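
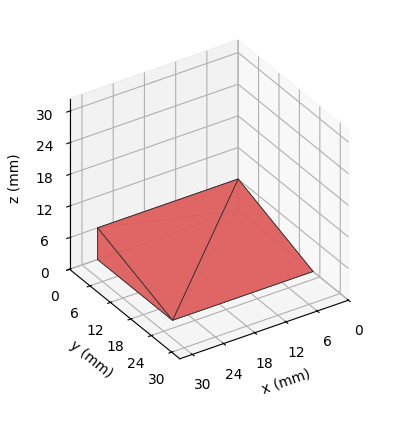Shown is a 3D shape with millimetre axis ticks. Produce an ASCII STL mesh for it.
Reading the render: the shape is a wedge (ramp): 27 × 22 mm base, rising to 6 mm along the y=0 edge and sloping linearly to z=0 at y=22 (dimensions read to the nearest mm from the axis ticks). For the STL, each face is triangulated and given an outward normal.

solid part
  facet normal 0.0000 0.0000 -1.0000
    outer loop
      vertex 27.000 22.000 0.000
      vertex 27.000 0.000 0.000
      vertex 0.000 0.000 0.000
    endloop
  endfacet
  facet normal 0.0000 0.0000 -1.0000
    outer loop
      vertex 0.000 22.000 0.000
      vertex 27.000 22.000 0.000
      vertex 0.000 0.000 0.000
    endloop
  endfacet
  facet normal 0.0000 -1.0000 0.0000
    outer loop
      vertex 0.000 0.000 0.000
      vertex 27.000 0.000 0.000
      vertex 27.000 0.000 6.000
    endloop
  endfacet
  facet normal 0.0000 -1.0000 0.0000
    outer loop
      vertex 0.000 0.000 0.000
      vertex 27.000 0.000 6.000
      vertex 0.000 0.000 6.000
    endloop
  endfacet
  facet normal 0.0000 0.2631 0.9648
    outer loop
      vertex 0.000 0.000 6.000
      vertex 27.000 0.000 6.000
      vertex 27.000 22.000 0.000
    endloop
  endfacet
  facet normal 0.0000 0.2631 0.9648
    outer loop
      vertex 0.000 0.000 6.000
      vertex 27.000 22.000 0.000
      vertex 0.000 22.000 0.000
    endloop
  endfacet
  facet normal -1.0000 0.0000 0.0000
    outer loop
      vertex 0.000 0.000 6.000
      vertex 0.000 22.000 0.000
      vertex 0.000 0.000 0.000
    endloop
  endfacet
  facet normal 1.0000 0.0000 0.0000
    outer loop
      vertex 27.000 0.000 0.000
      vertex 27.000 22.000 0.000
      vertex 27.000 0.000 6.000
    endloop
  endfacet
endsolid part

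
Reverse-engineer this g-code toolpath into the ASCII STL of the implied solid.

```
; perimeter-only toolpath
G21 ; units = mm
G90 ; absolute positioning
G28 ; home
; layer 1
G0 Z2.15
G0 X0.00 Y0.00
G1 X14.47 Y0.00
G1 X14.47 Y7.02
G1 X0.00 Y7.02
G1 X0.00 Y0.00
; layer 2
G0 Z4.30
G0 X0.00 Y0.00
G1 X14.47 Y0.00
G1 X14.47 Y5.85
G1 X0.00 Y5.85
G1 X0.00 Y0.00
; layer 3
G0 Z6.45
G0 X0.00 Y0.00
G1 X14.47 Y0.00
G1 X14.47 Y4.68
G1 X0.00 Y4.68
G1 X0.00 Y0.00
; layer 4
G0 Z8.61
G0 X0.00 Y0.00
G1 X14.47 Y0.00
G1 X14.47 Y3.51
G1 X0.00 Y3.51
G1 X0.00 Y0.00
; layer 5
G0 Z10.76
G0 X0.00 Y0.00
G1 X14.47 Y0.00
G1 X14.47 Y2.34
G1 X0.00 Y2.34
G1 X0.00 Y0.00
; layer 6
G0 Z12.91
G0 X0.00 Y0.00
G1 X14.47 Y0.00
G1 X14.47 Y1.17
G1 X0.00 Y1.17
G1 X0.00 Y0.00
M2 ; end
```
solid part
  facet normal 0.0000 0.0000 -1.0000
    outer loop
      vertex 14.47 8.19 0.00
      vertex 14.47 0.00 0.00
      vertex 0.00 0.00 0.00
    endloop
  endfacet
  facet normal 0.0000 0.0000 -1.0000
    outer loop
      vertex 0.00 8.19 0.00
      vertex 14.47 8.19 0.00
      vertex 0.00 0.00 0.00
    endloop
  endfacet
  facet normal 0.0000 -1.0000 0.0000
    outer loop
      vertex 0.00 0.00 0.00
      vertex 14.47 0.00 0.00
      vertex 14.47 0.00 15.06
    endloop
  endfacet
  facet normal 0.0000 -1.0000 0.0000
    outer loop
      vertex 0.00 0.00 0.00
      vertex 14.47 0.00 15.06
      vertex 0.00 0.00 15.06
    endloop
  endfacet
  facet normal 0.0000 0.8785 0.4777
    outer loop
      vertex 0.00 0.00 15.06
      vertex 14.47 0.00 15.06
      vertex 14.47 8.19 0.00
    endloop
  endfacet
  facet normal 0.0000 0.8785 0.4777
    outer loop
      vertex 0.00 0.00 15.06
      vertex 14.47 8.19 0.00
      vertex 0.00 8.19 0.00
    endloop
  endfacet
  facet normal -1.0000 0.0000 0.0000
    outer loop
      vertex 0.00 0.00 15.06
      vertex 0.00 8.19 0.00
      vertex 0.00 0.00 0.00
    endloop
  endfacet
  facet normal 1.0000 0.0000 0.0000
    outer loop
      vertex 14.47 0.00 0.00
      vertex 14.47 8.19 0.00
      vertex 14.47 0.00 15.06
    endloop
  endfacet
endsolid part

The G0 Z moves step by Δz≈2.15 mm. The G1 loops shrink linearly with z, so the solid tapers from its base footprint up to z≈15.1. Closing with a flat bottom cap and the tapered top and triangulating gives 8 facets — a wedge (ramp): 14.5 × 8.19 mm base, rising to 15.1 mm along the y=0 edge and sloping linearly to z=0 at y=8.19.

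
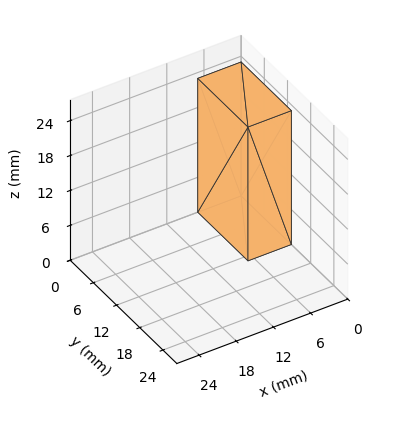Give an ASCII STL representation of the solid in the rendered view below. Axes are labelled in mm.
Reading the render: the shape is a rectangular box, roughly 7 × 13 mm footprint and 23 mm tall (dimensions read to the nearest mm from the axis ticks). For the STL, each face is triangulated and given an outward normal.

solid part
  facet normal 0.0000 0.0000 -1.0000
    outer loop
      vertex 7.0 13.0 0.0
      vertex 7.0 0.0 0.0
      vertex 0.0 0.0 0.0
    endloop
  endfacet
  facet normal 0.0000 0.0000 -1.0000
    outer loop
      vertex 0.0 13.0 0.0
      vertex 7.0 13.0 0.0
      vertex 0.0 0.0 0.0
    endloop
  endfacet
  facet normal 0.0000 0.0000 1.0000
    outer loop
      vertex 0.0 0.0 23.0
      vertex 7.0 0.0 23.0
      vertex 7.0 13.0 23.0
    endloop
  endfacet
  facet normal 0.0000 0.0000 1.0000
    outer loop
      vertex 0.0 0.0 23.0
      vertex 7.0 13.0 23.0
      vertex 0.0 13.0 23.0
    endloop
  endfacet
  facet normal 0.0000 -1.0000 0.0000
    outer loop
      vertex 0.0 0.0 0.0
      vertex 7.0 0.0 0.0
      vertex 7.0 0.0 23.0
    endloop
  endfacet
  facet normal 0.0000 -1.0000 0.0000
    outer loop
      vertex 0.0 0.0 0.0
      vertex 7.0 0.0 23.0
      vertex 0.0 0.0 23.0
    endloop
  endfacet
  facet normal 0.0000 1.0000 0.0000
    outer loop
      vertex 7.0 13.0 23.0
      vertex 7.0 13.0 0.0
      vertex 0.0 13.0 0.0
    endloop
  endfacet
  facet normal 0.0000 1.0000 0.0000
    outer loop
      vertex 0.0 13.0 23.0
      vertex 7.0 13.0 23.0
      vertex 0.0 13.0 0.0
    endloop
  endfacet
  facet normal -1.0000 0.0000 0.0000
    outer loop
      vertex 0.0 13.0 23.0
      vertex 0.0 13.0 0.0
      vertex 0.0 0.0 0.0
    endloop
  endfacet
  facet normal -1.0000 0.0000 0.0000
    outer loop
      vertex 0.0 0.0 23.0
      vertex 0.0 13.0 23.0
      vertex 0.0 0.0 0.0
    endloop
  endfacet
  facet normal 1.0000 0.0000 0.0000
    outer loop
      vertex 7.0 0.0 0.0
      vertex 7.0 13.0 0.0
      vertex 7.0 13.0 23.0
    endloop
  endfacet
  facet normal 1.0000 0.0000 0.0000
    outer loop
      vertex 7.0 0.0 0.0
      vertex 7.0 13.0 23.0
      vertex 7.0 0.0 23.0
    endloop
  endfacet
endsolid part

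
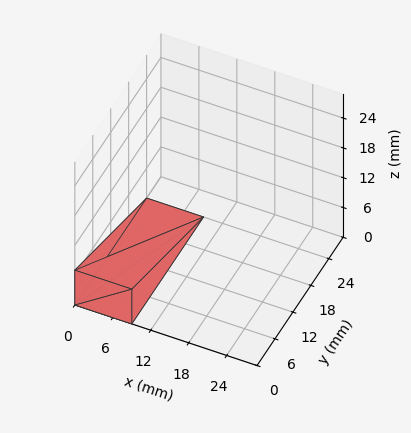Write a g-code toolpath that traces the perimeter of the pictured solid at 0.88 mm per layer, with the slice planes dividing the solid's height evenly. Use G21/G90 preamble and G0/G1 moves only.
Reading the render: the shape is a wedge (ramp): 9 × 24 mm base, rising to 7 mm along the y=0 edge and sloping linearly to z=0 at y=24 (dimensions read to the nearest mm from the axis ticks). For the g-code, the solid's height is divided into equal slices at the stated Δz and each level perimeter traced with G1 moves after a G0 lift.

; perimeter-only toolpath
G21 ; units = mm
G90 ; absolute positioning
G28 ; home
; layer 1
G0 Z0.88
G0 X0.00 Y0.00
G1 X9.00 Y0.00
G1 X9.00 Y21.00
G1 X0.00 Y21.00
G1 X0.00 Y0.00
; layer 2
G0 Z1.75
G0 X0.00 Y0.00
G1 X9.00 Y0.00
G1 X9.00 Y18.00
G1 X0.00 Y18.00
G1 X0.00 Y0.00
; layer 3
G0 Z2.62
G0 X0.00 Y0.00
G1 X9.00 Y0.00
G1 X9.00 Y15.00
G1 X0.00 Y15.00
G1 X0.00 Y0.00
; layer 4
G0 Z3.50
G0 X0.00 Y0.00
G1 X9.00 Y0.00
G1 X9.00 Y12.00
G1 X0.00 Y12.00
G1 X0.00 Y0.00
; layer 5
G0 Z4.38
G0 X0.00 Y0.00
G1 X9.00 Y0.00
G1 X9.00 Y9.00
G1 X0.00 Y9.00
G1 X0.00 Y0.00
; layer 6
G0 Z5.25
G0 X0.00 Y0.00
G1 X9.00 Y0.00
G1 X9.00 Y6.00
G1 X0.00 Y6.00
G1 X0.00 Y0.00
; layer 7
G0 Z6.12
G0 X0.00 Y0.00
G1 X9.00 Y0.00
G1 X9.00 Y3.00
G1 X0.00 Y3.00
G1 X0.00 Y0.00
M2 ; end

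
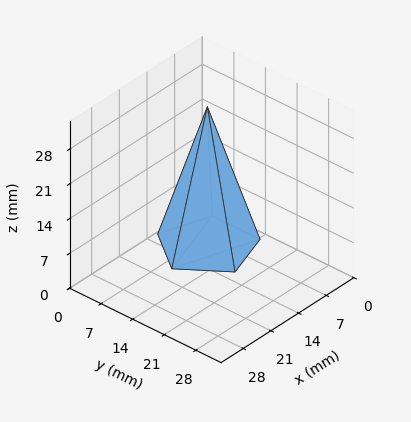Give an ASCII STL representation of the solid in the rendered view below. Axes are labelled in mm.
Reading the render: the shape is a regular 5-sided pyramid, base circumscribed radius ≈ 9 mm, apex at z ≈ 28 mm (dimensions read to the nearest mm from the axis ticks). For the STL, each face is triangulated and given an outward normal.

solid part
  facet normal 0.0000 0.0000 -1.0000
    outer loop
      vertex 1.719 14.290 0.000
      vertex 11.781 17.560 0.000
      vertex 18.000 9.000 0.000
    endloop
  endfacet
  facet normal 0.0000 0.0000 -1.0000
    outer loop
      vertex 1.719 3.710 0.000
      vertex 1.719 14.290 0.000
      vertex 18.000 9.000 0.000
    endloop
  endfacet
  facet normal 0.0000 0.0000 -1.0000
    outer loop
      vertex 11.781 0.440 0.000
      vertex 1.719 3.710 0.000
      vertex 18.000 9.000 0.000
    endloop
  endfacet
  facet normal 0.7830 0.5689 0.2517
    outer loop
      vertex 18.000 9.000 0.000
      vertex 11.781 17.560 0.000
      vertex 9.000 9.000 28.000
    endloop
  endfacet
  facet normal -0.2991 0.9204 0.2517
    outer loop
      vertex 11.781 17.560 0.000
      vertex 1.719 14.290 0.000
      vertex 9.000 9.000 28.000
    endloop
  endfacet
  facet normal -0.9678 0.0000 0.2517
    outer loop
      vertex 1.719 14.290 0.000
      vertex 1.719 3.710 0.000
      vertex 9.000 9.000 28.000
    endloop
  endfacet
  facet normal -0.2991 -0.9204 0.2517
    outer loop
      vertex 1.719 3.710 0.000
      vertex 11.781 0.440 0.000
      vertex 9.000 9.000 28.000
    endloop
  endfacet
  facet normal 0.7830 -0.5689 0.2517
    outer loop
      vertex 11.781 0.440 0.000
      vertex 18.000 9.000 0.000
      vertex 9.000 9.000 28.000
    endloop
  endfacet
endsolid part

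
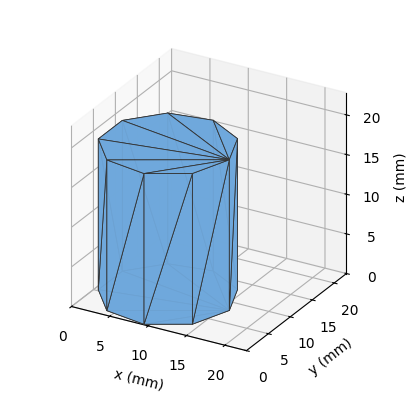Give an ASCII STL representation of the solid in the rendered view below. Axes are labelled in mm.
Reading the render: the shape is a regular 9-sided prism (a cylinder approximated with 9 flat sides), circumscribed radius ≈ 8 mm, height ≈ 19 mm (dimensions read to the nearest mm from the axis ticks). For the STL, each face is triangulated and given an outward normal.

solid part
  facet normal 0.0000 0.0000 -1.0000
    outer loop
      vertex 9.389 15.878 0.000
      vertex 14.128 13.142 0.000
      vertex 16.000 8.000 0.000
    endloop
  endfacet
  facet normal 0.0000 0.0000 -1.0000
    outer loop
      vertex 4.000 14.928 0.000
      vertex 9.389 15.878 0.000
      vertex 16.000 8.000 0.000
    endloop
  endfacet
  facet normal 0.0000 0.0000 -1.0000
    outer loop
      vertex 0.482 10.736 0.000
      vertex 4.000 14.928 0.000
      vertex 16.000 8.000 0.000
    endloop
  endfacet
  facet normal 0.0000 0.0000 -1.0000
    outer loop
      vertex 0.482 5.264 0.000
      vertex 0.482 10.736 0.000
      vertex 16.000 8.000 0.000
    endloop
  endfacet
  facet normal 0.0000 0.0000 -1.0000
    outer loop
      vertex 4.000 1.072 0.000
      vertex 0.482 5.264 0.000
      vertex 16.000 8.000 0.000
    endloop
  endfacet
  facet normal 0.0000 0.0000 -1.0000
    outer loop
      vertex 9.389 0.122 0.000
      vertex 4.000 1.072 0.000
      vertex 16.000 8.000 0.000
    endloop
  endfacet
  facet normal 0.0000 0.0000 -1.0000
    outer loop
      vertex 14.128 2.858 0.000
      vertex 9.389 0.122 0.000
      vertex 16.000 8.000 0.000
    endloop
  endfacet
  facet normal 0.0000 0.0000 1.0000
    outer loop
      vertex 16.000 8.000 19.000
      vertex 14.128 13.142 19.000
      vertex 9.389 15.878 19.000
    endloop
  endfacet
  facet normal 0.0000 0.0000 1.0000
    outer loop
      vertex 16.000 8.000 19.000
      vertex 9.389 15.878 19.000
      vertex 4.000 14.928 19.000
    endloop
  endfacet
  facet normal 0.0000 0.0000 1.0000
    outer loop
      vertex 16.000 8.000 19.000
      vertex 4.000 14.928 19.000
      vertex 0.482 10.736 19.000
    endloop
  endfacet
  facet normal 0.0000 0.0000 1.0000
    outer loop
      vertex 16.000 8.000 19.000
      vertex 0.482 10.736 19.000
      vertex 0.482 5.264 19.000
    endloop
  endfacet
  facet normal 0.0000 0.0000 1.0000
    outer loop
      vertex 16.000 8.000 19.000
      vertex 0.482 5.264 19.000
      vertex 4.000 1.072 19.000
    endloop
  endfacet
  facet normal 0.0000 0.0000 1.0000
    outer loop
      vertex 16.000 8.000 19.000
      vertex 4.000 1.072 19.000
      vertex 9.389 0.122 19.000
    endloop
  endfacet
  facet normal 0.0000 0.0000 1.0000
    outer loop
      vertex 16.000 8.000 19.000
      vertex 9.389 0.122 19.000
      vertex 14.128 2.858 19.000
    endloop
  endfacet
  facet normal 0.9397 0.3421 0.0000
    outer loop
      vertex 16.000 8.000 0.000
      vertex 14.128 13.142 0.000
      vertex 14.128 13.142 19.000
    endloop
  endfacet
  facet normal 0.9397 0.3421 0.0000
    outer loop
      vertex 16.000 8.000 0.000
      vertex 14.128 13.142 19.000
      vertex 16.000 8.000 19.000
    endloop
  endfacet
  facet normal 0.5000 0.8660 0.0000
    outer loop
      vertex 14.128 13.142 0.000
      vertex 9.389 15.878 0.000
      vertex 9.389 15.878 19.000
    endloop
  endfacet
  facet normal 0.5000 0.8660 0.0000
    outer loop
      vertex 14.128 13.142 0.000
      vertex 9.389 15.878 19.000
      vertex 14.128 13.142 19.000
    endloop
  endfacet
  facet normal -0.1736 0.9848 0.0000
    outer loop
      vertex 9.389 15.878 0.000
      vertex 4.000 14.928 0.000
      vertex 4.000 14.928 19.000
    endloop
  endfacet
  facet normal -0.1736 0.9848 0.0000
    outer loop
      vertex 9.389 15.878 0.000
      vertex 4.000 14.928 19.000
      vertex 9.389 15.878 19.000
    endloop
  endfacet
  facet normal -0.7660 0.6428 0.0000
    outer loop
      vertex 4.000 14.928 0.000
      vertex 0.482 10.736 0.000
      vertex 0.482 10.736 19.000
    endloop
  endfacet
  facet normal -0.7660 0.6428 0.0000
    outer loop
      vertex 4.000 14.928 0.000
      vertex 0.482 10.736 19.000
      vertex 4.000 14.928 19.000
    endloop
  endfacet
  facet normal -1.0000 0.0000 0.0000
    outer loop
      vertex 0.482 10.736 0.000
      vertex 0.482 5.264 0.000
      vertex 0.482 5.264 19.000
    endloop
  endfacet
  facet normal -1.0000 0.0000 0.0000
    outer loop
      vertex 0.482 10.736 0.000
      vertex 0.482 5.264 19.000
      vertex 0.482 10.736 19.000
    endloop
  endfacet
  facet normal -0.7660 -0.6428 0.0000
    outer loop
      vertex 0.482 5.264 0.000
      vertex 4.000 1.072 0.000
      vertex 4.000 1.072 19.000
    endloop
  endfacet
  facet normal -0.7660 -0.6428 0.0000
    outer loop
      vertex 0.482 5.264 0.000
      vertex 4.000 1.072 19.000
      vertex 0.482 5.264 19.000
    endloop
  endfacet
  facet normal -0.1736 -0.9848 0.0000
    outer loop
      vertex 4.000 1.072 0.000
      vertex 9.389 0.122 0.000
      vertex 9.389 0.122 19.000
    endloop
  endfacet
  facet normal -0.1736 -0.9848 0.0000
    outer loop
      vertex 4.000 1.072 0.000
      vertex 9.389 0.122 19.000
      vertex 4.000 1.072 19.000
    endloop
  endfacet
  facet normal 0.5000 -0.8660 0.0000
    outer loop
      vertex 9.389 0.122 0.000
      vertex 14.128 2.858 0.000
      vertex 14.128 2.858 19.000
    endloop
  endfacet
  facet normal 0.5000 -0.8660 0.0000
    outer loop
      vertex 9.389 0.122 0.000
      vertex 14.128 2.858 19.000
      vertex 9.389 0.122 19.000
    endloop
  endfacet
  facet normal 0.9397 -0.3421 0.0000
    outer loop
      vertex 14.128 2.858 0.000
      vertex 16.000 8.000 0.000
      vertex 16.000 8.000 19.000
    endloop
  endfacet
  facet normal 0.9397 -0.3421 0.0000
    outer loop
      vertex 14.128 2.858 0.000
      vertex 16.000 8.000 19.000
      vertex 14.128 2.858 19.000
    endloop
  endfacet
endsolid part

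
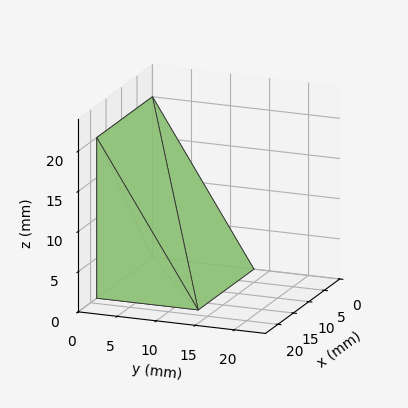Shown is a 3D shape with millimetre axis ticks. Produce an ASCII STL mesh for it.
Reading the render: the shape is a wedge (ramp): 18 × 13 mm base, rising to 20 mm along the y=0 edge and sloping linearly to z=0 at y=13 (dimensions read to the nearest mm from the axis ticks). For the STL, each face is triangulated and given an outward normal.

solid part
  facet normal 0.0000 0.0000 -1.0000
    outer loop
      vertex 18.000 13.000 0.000
      vertex 18.000 0.000 0.000
      vertex 0.000 0.000 0.000
    endloop
  endfacet
  facet normal 0.0000 0.0000 -1.0000
    outer loop
      vertex 0.000 13.000 0.000
      vertex 18.000 13.000 0.000
      vertex 0.000 0.000 0.000
    endloop
  endfacet
  facet normal 0.0000 -1.0000 0.0000
    outer loop
      vertex 0.000 0.000 0.000
      vertex 18.000 0.000 0.000
      vertex 18.000 0.000 20.000
    endloop
  endfacet
  facet normal 0.0000 -1.0000 0.0000
    outer loop
      vertex 0.000 0.000 0.000
      vertex 18.000 0.000 20.000
      vertex 0.000 0.000 20.000
    endloop
  endfacet
  facet normal 0.0000 0.8384 0.5450
    outer loop
      vertex 0.000 0.000 20.000
      vertex 18.000 0.000 20.000
      vertex 18.000 13.000 0.000
    endloop
  endfacet
  facet normal 0.0000 0.8384 0.5450
    outer loop
      vertex 0.000 0.000 20.000
      vertex 18.000 13.000 0.000
      vertex 0.000 13.000 0.000
    endloop
  endfacet
  facet normal -1.0000 0.0000 0.0000
    outer loop
      vertex 0.000 0.000 20.000
      vertex 0.000 13.000 0.000
      vertex 0.000 0.000 0.000
    endloop
  endfacet
  facet normal 1.0000 0.0000 0.0000
    outer loop
      vertex 18.000 0.000 0.000
      vertex 18.000 13.000 0.000
      vertex 18.000 0.000 20.000
    endloop
  endfacet
endsolid part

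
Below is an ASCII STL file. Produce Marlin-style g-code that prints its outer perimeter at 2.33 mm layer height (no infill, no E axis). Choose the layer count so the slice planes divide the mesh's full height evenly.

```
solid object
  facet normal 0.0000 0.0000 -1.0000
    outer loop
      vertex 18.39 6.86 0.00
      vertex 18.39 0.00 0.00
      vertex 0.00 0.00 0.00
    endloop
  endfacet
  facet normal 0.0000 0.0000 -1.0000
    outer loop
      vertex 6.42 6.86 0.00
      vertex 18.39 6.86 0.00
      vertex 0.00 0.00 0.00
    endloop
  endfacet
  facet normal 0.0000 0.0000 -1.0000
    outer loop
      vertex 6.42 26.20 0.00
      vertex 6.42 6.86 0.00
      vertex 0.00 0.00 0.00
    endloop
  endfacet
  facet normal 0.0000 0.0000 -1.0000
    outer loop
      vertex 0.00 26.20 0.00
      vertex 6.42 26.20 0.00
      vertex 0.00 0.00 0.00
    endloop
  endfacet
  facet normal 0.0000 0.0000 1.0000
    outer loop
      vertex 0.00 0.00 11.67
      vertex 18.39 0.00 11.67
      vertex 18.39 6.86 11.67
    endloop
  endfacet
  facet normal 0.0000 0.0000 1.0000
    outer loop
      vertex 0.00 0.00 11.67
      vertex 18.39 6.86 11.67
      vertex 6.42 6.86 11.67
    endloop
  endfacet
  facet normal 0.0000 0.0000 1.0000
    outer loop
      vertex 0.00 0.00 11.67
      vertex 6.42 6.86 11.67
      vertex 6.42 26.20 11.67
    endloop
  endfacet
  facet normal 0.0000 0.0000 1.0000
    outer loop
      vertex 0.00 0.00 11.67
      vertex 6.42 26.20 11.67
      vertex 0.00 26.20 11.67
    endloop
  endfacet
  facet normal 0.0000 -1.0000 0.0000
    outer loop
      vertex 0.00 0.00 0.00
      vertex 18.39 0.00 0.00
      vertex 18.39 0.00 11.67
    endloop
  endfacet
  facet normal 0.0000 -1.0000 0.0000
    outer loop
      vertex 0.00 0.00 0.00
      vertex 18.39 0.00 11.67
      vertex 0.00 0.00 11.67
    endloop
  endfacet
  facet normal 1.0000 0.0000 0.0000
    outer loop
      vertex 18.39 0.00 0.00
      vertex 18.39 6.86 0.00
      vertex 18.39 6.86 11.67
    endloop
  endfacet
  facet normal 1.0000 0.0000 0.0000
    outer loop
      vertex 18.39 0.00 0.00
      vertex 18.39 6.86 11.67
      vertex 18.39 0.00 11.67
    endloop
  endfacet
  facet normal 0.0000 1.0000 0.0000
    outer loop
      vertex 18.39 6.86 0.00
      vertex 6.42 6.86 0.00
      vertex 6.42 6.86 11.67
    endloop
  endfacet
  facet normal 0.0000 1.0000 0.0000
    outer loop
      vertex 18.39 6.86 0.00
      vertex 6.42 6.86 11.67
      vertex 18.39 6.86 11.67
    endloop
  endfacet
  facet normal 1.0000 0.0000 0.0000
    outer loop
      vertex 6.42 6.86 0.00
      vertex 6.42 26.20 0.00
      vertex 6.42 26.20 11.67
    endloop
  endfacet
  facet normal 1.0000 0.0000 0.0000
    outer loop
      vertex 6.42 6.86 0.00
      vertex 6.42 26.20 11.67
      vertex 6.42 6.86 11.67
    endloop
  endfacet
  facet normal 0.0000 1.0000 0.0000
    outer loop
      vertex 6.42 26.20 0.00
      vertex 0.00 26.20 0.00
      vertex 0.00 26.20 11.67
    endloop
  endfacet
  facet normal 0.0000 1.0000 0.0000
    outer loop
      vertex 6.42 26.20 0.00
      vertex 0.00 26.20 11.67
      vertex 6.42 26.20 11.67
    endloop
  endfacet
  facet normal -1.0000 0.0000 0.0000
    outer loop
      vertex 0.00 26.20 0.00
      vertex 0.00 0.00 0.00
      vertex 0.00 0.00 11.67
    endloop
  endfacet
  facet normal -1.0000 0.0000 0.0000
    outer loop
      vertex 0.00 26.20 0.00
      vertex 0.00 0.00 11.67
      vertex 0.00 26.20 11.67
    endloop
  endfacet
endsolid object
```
; perimeter-only toolpath
G21 ; units = mm
G90 ; absolute positioning
G28 ; home
; layer 1
G0 Z2.33
G0 X0.00 Y0.00
G1 X18.39 Y0.00
G1 X18.39 Y6.86
G1 X6.42 Y6.86
G1 X6.42 Y26.20
G1 X0.00 Y26.20
G1 X0.00 Y0.00
; layer 2
G0 Z4.67
G0 X0.00 Y0.00
G1 X18.39 Y0.00
G1 X18.39 Y6.86
G1 X6.42 Y6.86
G1 X6.42 Y26.20
G1 X0.00 Y26.20
G1 X0.00 Y0.00
; layer 3
G0 Z7.00
G0 X0.00 Y0.00
G1 X18.39 Y0.00
G1 X18.39 Y6.86
G1 X6.42 Y6.86
G1 X6.42 Y26.20
G1 X0.00 Y26.20
G1 X0.00 Y0.00
; layer 4
G0 Z9.34
G0 X0.00 Y0.00
G1 X18.39 Y0.00
G1 X18.39 Y6.86
G1 X6.42 Y6.86
G1 X6.42 Y26.20
G1 X0.00 Y26.20
G1 X0.00 Y0.00
; layer 5
G0 Z11.67
G0 X0.00 Y0.00
G1 X18.39 Y0.00
G1 X18.39 Y6.86
G1 X6.42 Y6.86
G1 X6.42 Y26.20
G1 X0.00 Y26.20
G1 X0.00 Y0.00
M2 ; end

The solid is an L-shaped prism: outer 18.4 × 26.2 mm, arm thicknesses ≈ 6.86 mm (horizontal) and 6.42 mm (vertical), extruded 11.7 mm in z. Slicing at Δz = 2.33 mm — 5 equal slices spanning the solid's height, so layer i sits at z = i·h/5 — gives 5 non-empty perimeters. Each is a 6-segment closed polygon; G0 lifts to the layer z and rapids to the start vertex, then G1 traces the edges.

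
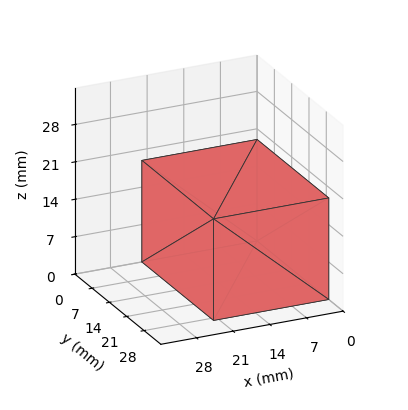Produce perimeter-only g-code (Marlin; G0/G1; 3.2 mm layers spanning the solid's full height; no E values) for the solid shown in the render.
Reading the render: the shape is a rectangular box, roughly 22 × 29 mm footprint and 19 mm tall (dimensions read to the nearest mm from the axis ticks). For the g-code, the solid's height is divided into equal slices at the stated Δz and each level perimeter traced with G1 moves after a G0 lift.

; perimeter-only toolpath
G21 ; units = mm
G90 ; absolute positioning
G28 ; home
; layer 1
G0 Z3.2
G0 X0.0 Y0.0
G1 X22.0 Y0.0
G1 X22.0 Y29.0
G1 X0.0 Y29.0
G1 X0.0 Y0.0
; layer 2
G0 Z6.3
G0 X0.0 Y0.0
G1 X22.0 Y0.0
G1 X22.0 Y29.0
G1 X0.0 Y29.0
G1 X0.0 Y0.0
; layer 3
G0 Z9.5
G0 X0.0 Y0.0
G1 X22.0 Y0.0
G1 X22.0 Y29.0
G1 X0.0 Y29.0
G1 X0.0 Y0.0
; layer 4
G0 Z12.7
G0 X0.0 Y0.0
G1 X22.0 Y0.0
G1 X22.0 Y29.0
G1 X0.0 Y29.0
G1 X0.0 Y0.0
; layer 5
G0 Z15.8
G0 X0.0 Y0.0
G1 X22.0 Y0.0
G1 X22.0 Y29.0
G1 X0.0 Y29.0
G1 X0.0 Y0.0
; layer 6
G0 Z19.0
G0 X0.0 Y0.0
G1 X22.0 Y0.0
G1 X22.0 Y29.0
G1 X0.0 Y29.0
G1 X0.0 Y0.0
M2 ; end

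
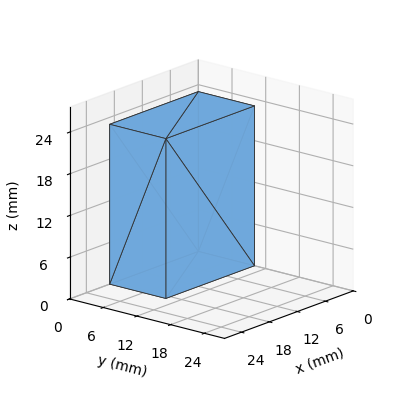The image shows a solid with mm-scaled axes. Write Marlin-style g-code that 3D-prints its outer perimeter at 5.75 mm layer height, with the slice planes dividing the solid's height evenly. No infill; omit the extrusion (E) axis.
Reading the render: the shape is a rectangular box, roughly 19 × 10 mm footprint and 23 mm tall (dimensions read to the nearest mm from the axis ticks). For the g-code, the solid's height is divided into equal slices at the stated Δz and each level perimeter traced with G1 moves after a G0 lift.

; perimeter-only toolpath
G21 ; units = mm
G90 ; absolute positioning
G28 ; home
; layer 1
G0 Z5.75
G0 X0.00 Y0.00
G1 X19.00 Y0.00
G1 X19.00 Y10.00
G1 X0.00 Y10.00
G1 X0.00 Y0.00
; layer 2
G0 Z11.50
G0 X0.00 Y0.00
G1 X19.00 Y0.00
G1 X19.00 Y10.00
G1 X0.00 Y10.00
G1 X0.00 Y0.00
; layer 3
G0 Z17.25
G0 X0.00 Y0.00
G1 X19.00 Y0.00
G1 X19.00 Y10.00
G1 X0.00 Y10.00
G1 X0.00 Y0.00
; layer 4
G0 Z23.00
G0 X0.00 Y0.00
G1 X19.00 Y0.00
G1 X19.00 Y10.00
G1 X0.00 Y10.00
G1 X0.00 Y0.00
M2 ; end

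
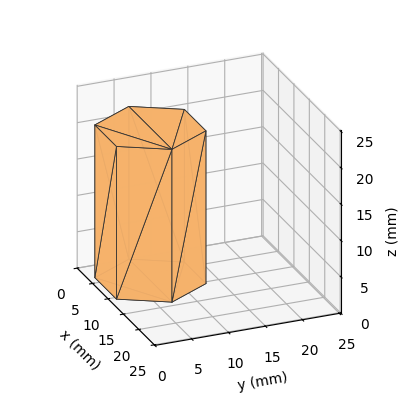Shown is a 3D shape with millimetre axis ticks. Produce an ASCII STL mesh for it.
Reading the render: the shape is a regular 6-sided prism (a cylinder approximated with 6 flat sides), circumscribed radius ≈ 7 mm, height ≈ 21 mm (dimensions read to the nearest mm from the axis ticks). For the STL, each face is triangulated and given an outward normal.

solid part
  facet normal 0.0000 0.0000 -1.0000
    outer loop
      vertex 3.500 13.062 0.000
      vertex 10.500 13.062 0.000
      vertex 14.000 7.000 0.000
    endloop
  endfacet
  facet normal 0.0000 0.0000 -1.0000
    outer loop
      vertex 0.000 7.000 0.000
      vertex 3.500 13.062 0.000
      vertex 14.000 7.000 0.000
    endloop
  endfacet
  facet normal 0.0000 0.0000 -1.0000
    outer loop
      vertex 3.500 0.938 0.000
      vertex 0.000 7.000 0.000
      vertex 14.000 7.000 0.000
    endloop
  endfacet
  facet normal 0.0000 0.0000 -1.0000
    outer loop
      vertex 10.500 0.938 0.000
      vertex 3.500 0.938 0.000
      vertex 14.000 7.000 0.000
    endloop
  endfacet
  facet normal 0.0000 0.0000 1.0000
    outer loop
      vertex 14.000 7.000 21.000
      vertex 10.500 13.062 21.000
      vertex 3.500 13.062 21.000
    endloop
  endfacet
  facet normal 0.0000 0.0000 1.0000
    outer loop
      vertex 14.000 7.000 21.000
      vertex 3.500 13.062 21.000
      vertex 0.000 7.000 21.000
    endloop
  endfacet
  facet normal 0.0000 0.0000 1.0000
    outer loop
      vertex 14.000 7.000 21.000
      vertex 0.000 7.000 21.000
      vertex 3.500 0.938 21.000
    endloop
  endfacet
  facet normal 0.0000 0.0000 1.0000
    outer loop
      vertex 14.000 7.000 21.000
      vertex 3.500 0.938 21.000
      vertex 10.500 0.938 21.000
    endloop
  endfacet
  facet normal 0.8660 0.5000 0.0000
    outer loop
      vertex 14.000 7.000 0.000
      vertex 10.500 13.062 0.000
      vertex 10.500 13.062 21.000
    endloop
  endfacet
  facet normal 0.8660 0.5000 0.0000
    outer loop
      vertex 14.000 7.000 0.000
      vertex 10.500 13.062 21.000
      vertex 14.000 7.000 21.000
    endloop
  endfacet
  facet normal 0.0000 1.0000 0.0000
    outer loop
      vertex 10.500 13.062 0.000
      vertex 3.500 13.062 0.000
      vertex 3.500 13.062 21.000
    endloop
  endfacet
  facet normal 0.0000 1.0000 0.0000
    outer loop
      vertex 10.500 13.062 0.000
      vertex 3.500 13.062 21.000
      vertex 10.500 13.062 21.000
    endloop
  endfacet
  facet normal -0.8660 0.5000 0.0000
    outer loop
      vertex 3.500 13.062 0.000
      vertex 0.000 7.000 0.000
      vertex 0.000 7.000 21.000
    endloop
  endfacet
  facet normal -0.8660 0.5000 0.0000
    outer loop
      vertex 3.500 13.062 0.000
      vertex 0.000 7.000 21.000
      vertex 3.500 13.062 21.000
    endloop
  endfacet
  facet normal -0.8660 -0.5000 0.0000
    outer loop
      vertex 0.000 7.000 0.000
      vertex 3.500 0.938 0.000
      vertex 3.500 0.938 21.000
    endloop
  endfacet
  facet normal -0.8660 -0.5000 0.0000
    outer loop
      vertex 0.000 7.000 0.000
      vertex 3.500 0.938 21.000
      vertex 0.000 7.000 21.000
    endloop
  endfacet
  facet normal 0.0000 -1.0000 0.0000
    outer loop
      vertex 3.500 0.938 0.000
      vertex 10.500 0.938 0.000
      vertex 10.500 0.938 21.000
    endloop
  endfacet
  facet normal 0.0000 -1.0000 0.0000
    outer loop
      vertex 3.500 0.938 0.000
      vertex 10.500 0.938 21.000
      vertex 3.500 0.938 21.000
    endloop
  endfacet
  facet normal 0.8660 -0.5000 0.0000
    outer loop
      vertex 10.500 0.938 0.000
      vertex 14.000 7.000 0.000
      vertex 14.000 7.000 21.000
    endloop
  endfacet
  facet normal 0.8660 -0.5000 0.0000
    outer loop
      vertex 10.500 0.938 0.000
      vertex 14.000 7.000 21.000
      vertex 10.500 0.938 21.000
    endloop
  endfacet
endsolid part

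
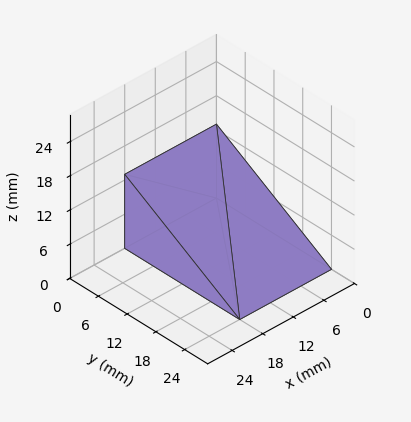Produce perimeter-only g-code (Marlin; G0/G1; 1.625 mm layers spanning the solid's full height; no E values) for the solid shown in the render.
Reading the render: the shape is a wedge (ramp): 18 × 24 mm base, rising to 13 mm along the y=0 edge and sloping linearly to z=0 at y=24 (dimensions read to the nearest mm from the axis ticks). For the g-code, the solid's height is divided into equal slices at the stated Δz and each level perimeter traced with G1 moves after a G0 lift.

; perimeter-only toolpath
G21 ; units = mm
G90 ; absolute positioning
G28 ; home
; layer 1
G0 Z1.625
G0 X0.000 Y0.000
G1 X18.000 Y0.000
G1 X18.000 Y21.000
G1 X0.000 Y21.000
G1 X0.000 Y0.000
; layer 2
G0 Z3.250
G0 X0.000 Y0.000
G1 X18.000 Y0.000
G1 X18.000 Y18.000
G1 X0.000 Y18.000
G1 X0.000 Y0.000
; layer 3
G0 Z4.875
G0 X0.000 Y0.000
G1 X18.000 Y0.000
G1 X18.000 Y15.000
G1 X0.000 Y15.000
G1 X0.000 Y0.000
; layer 4
G0 Z6.500
G0 X0.000 Y0.000
G1 X18.000 Y0.000
G1 X18.000 Y12.000
G1 X0.000 Y12.000
G1 X0.000 Y0.000
; layer 5
G0 Z8.125
G0 X0.000 Y0.000
G1 X18.000 Y0.000
G1 X18.000 Y9.000
G1 X0.000 Y9.000
G1 X0.000 Y0.000
; layer 6
G0 Z9.750
G0 X0.000 Y0.000
G1 X18.000 Y0.000
G1 X18.000 Y6.000
G1 X0.000 Y6.000
G1 X0.000 Y0.000
; layer 7
G0 Z11.375
G0 X0.000 Y0.000
G1 X18.000 Y0.000
G1 X18.000 Y3.000
G1 X0.000 Y3.000
G1 X0.000 Y0.000
M2 ; end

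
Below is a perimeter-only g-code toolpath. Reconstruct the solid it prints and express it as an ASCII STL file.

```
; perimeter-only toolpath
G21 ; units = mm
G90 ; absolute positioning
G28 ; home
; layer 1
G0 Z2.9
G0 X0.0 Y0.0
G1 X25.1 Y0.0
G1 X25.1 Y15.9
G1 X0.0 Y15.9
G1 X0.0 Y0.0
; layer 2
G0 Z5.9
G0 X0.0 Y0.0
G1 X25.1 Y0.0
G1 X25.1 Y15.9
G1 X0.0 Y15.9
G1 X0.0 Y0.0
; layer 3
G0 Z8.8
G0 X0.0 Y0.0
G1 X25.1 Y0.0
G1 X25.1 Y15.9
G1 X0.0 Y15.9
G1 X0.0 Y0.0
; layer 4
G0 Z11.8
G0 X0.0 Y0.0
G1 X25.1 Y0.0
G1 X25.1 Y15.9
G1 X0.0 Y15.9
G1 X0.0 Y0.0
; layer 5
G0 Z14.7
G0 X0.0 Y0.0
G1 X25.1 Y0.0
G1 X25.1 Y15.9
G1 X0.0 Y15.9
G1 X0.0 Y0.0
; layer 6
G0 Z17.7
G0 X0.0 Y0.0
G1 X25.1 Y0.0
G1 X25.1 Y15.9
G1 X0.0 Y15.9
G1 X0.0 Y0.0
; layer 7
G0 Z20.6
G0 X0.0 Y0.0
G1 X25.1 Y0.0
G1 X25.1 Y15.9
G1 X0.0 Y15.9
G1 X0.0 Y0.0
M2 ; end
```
solid part
  facet normal 0.0000 0.0000 -1.0000
    outer loop
      vertex 25.1 15.9 0.0
      vertex 25.1 0.0 0.0
      vertex 0.0 0.0 0.0
    endloop
  endfacet
  facet normal 0.0000 0.0000 -1.0000
    outer loop
      vertex 0.0 15.9 0.0
      vertex 25.1 15.9 0.0
      vertex 0.0 0.0 0.0
    endloop
  endfacet
  facet normal 0.0000 0.0000 1.0000
    outer loop
      vertex 0.0 0.0 20.6
      vertex 25.1 0.0 20.6
      vertex 25.1 15.9 20.6
    endloop
  endfacet
  facet normal 0.0000 0.0000 1.0000
    outer loop
      vertex 0.0 0.0 20.6
      vertex 25.1 15.9 20.6
      vertex 0.0 15.9 20.6
    endloop
  endfacet
  facet normal 0.0000 -1.0000 0.0000
    outer loop
      vertex 0.0 0.0 0.0
      vertex 25.1 0.0 0.0
      vertex 25.1 0.0 20.6
    endloop
  endfacet
  facet normal 0.0000 -1.0000 0.0000
    outer loop
      vertex 0.0 0.0 0.0
      vertex 25.1 0.0 20.6
      vertex 0.0 0.0 20.6
    endloop
  endfacet
  facet normal 0.0000 1.0000 0.0000
    outer loop
      vertex 25.1 15.9 20.6
      vertex 25.1 15.9 0.0
      vertex 0.0 15.9 0.0
    endloop
  endfacet
  facet normal 0.0000 1.0000 0.0000
    outer loop
      vertex 0.0 15.9 20.6
      vertex 25.1 15.9 20.6
      vertex 0.0 15.9 0.0
    endloop
  endfacet
  facet normal -1.0000 0.0000 0.0000
    outer loop
      vertex 0.0 15.9 20.6
      vertex 0.0 15.9 0.0
      vertex 0.0 0.0 0.0
    endloop
  endfacet
  facet normal -1.0000 0.0000 0.0000
    outer loop
      vertex 0.0 0.0 20.6
      vertex 0.0 15.9 20.6
      vertex 0.0 0.0 0.0
    endloop
  endfacet
  facet normal 1.0000 0.0000 0.0000
    outer loop
      vertex 25.1 0.0 0.0
      vertex 25.1 15.9 0.0
      vertex 25.1 15.9 20.6
    endloop
  endfacet
  facet normal 1.0000 0.0000 0.0000
    outer loop
      vertex 25.1 0.0 0.0
      vertex 25.1 15.9 20.6
      vertex 25.1 0.0 20.6
    endloop
  endfacet
endsolid part

The G0 Z moves step by Δz≈2.9 mm. Every layer's G1 loop is the same polygon, so the solid is a straight extrusion of it from z=0 to z≈20.6. Closing with flat bottom and top caps and triangulating gives 12 facets — a rectangular box, roughly 25.1 × 15.9 mm footprint and 20.6 mm tall.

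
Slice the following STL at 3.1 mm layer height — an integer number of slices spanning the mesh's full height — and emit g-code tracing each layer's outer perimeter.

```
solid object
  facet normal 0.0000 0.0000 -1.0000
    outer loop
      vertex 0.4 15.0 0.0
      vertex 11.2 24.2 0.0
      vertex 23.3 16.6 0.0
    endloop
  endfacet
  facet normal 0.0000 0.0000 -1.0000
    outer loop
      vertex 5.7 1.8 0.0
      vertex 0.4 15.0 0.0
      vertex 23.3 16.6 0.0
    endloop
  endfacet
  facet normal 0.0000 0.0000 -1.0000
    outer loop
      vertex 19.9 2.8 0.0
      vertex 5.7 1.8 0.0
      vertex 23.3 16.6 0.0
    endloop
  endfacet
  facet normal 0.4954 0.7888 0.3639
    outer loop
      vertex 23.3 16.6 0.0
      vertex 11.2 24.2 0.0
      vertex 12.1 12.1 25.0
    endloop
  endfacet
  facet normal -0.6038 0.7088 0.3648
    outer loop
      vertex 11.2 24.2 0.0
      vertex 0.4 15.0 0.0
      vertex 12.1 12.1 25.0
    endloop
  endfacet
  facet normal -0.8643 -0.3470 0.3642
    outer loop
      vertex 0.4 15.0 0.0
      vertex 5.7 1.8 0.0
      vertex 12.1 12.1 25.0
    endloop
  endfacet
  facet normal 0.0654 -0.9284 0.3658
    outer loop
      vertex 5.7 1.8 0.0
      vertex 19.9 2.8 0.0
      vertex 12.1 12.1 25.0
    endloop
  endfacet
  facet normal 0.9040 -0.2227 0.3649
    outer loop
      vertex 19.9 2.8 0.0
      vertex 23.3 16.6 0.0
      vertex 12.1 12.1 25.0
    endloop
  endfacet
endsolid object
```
; perimeter-only toolpath
G21 ; units = mm
G90 ; absolute positioning
G28 ; home
; layer 1
G0 Z3.1
G0 X21.9 Y16.0
G1 X11.3 Y22.7
G1 X1.9 Y14.6
G1 X6.5 Y3.1
G1 X18.9 Y4.0
G1 X21.9 Y16.0
; layer 2
G0 Z6.2
G0 X20.5 Y15.5
G1 X11.4 Y21.2
G1 X3.3 Y14.3
G1 X7.3 Y4.4
G1 X17.9 Y5.1
G1 X20.5 Y15.5
; layer 3
G0 Z9.4
G0 X19.1 Y14.9
G1 X11.5 Y19.7
G1 X4.8 Y13.9
G1 X8.1 Y5.7
G1 X17.0 Y6.3
G1 X19.1 Y14.9
; layer 4
G0 Z12.5
G0 X17.7 Y14.4
G1 X11.6 Y18.1
G1 X6.2 Y13.6
G1 X8.9 Y7.0
G1 X16.0 Y7.4
G1 X17.7 Y14.4
; layer 5
G0 Z15.6
G0 X16.3 Y13.8
G1 X11.8 Y16.6
G1 X7.7 Y13.2
G1 X9.7 Y8.2
G1 X15.0 Y8.6
G1 X16.3 Y13.8
; layer 6
G0 Z18.8
G0 X14.9 Y13.2
G1 X11.9 Y15.1
G1 X9.2 Y12.8
G1 X10.5 Y9.5
G1 X14.0 Y9.8
G1 X14.9 Y13.2
; layer 7
G0 Z21.9
G0 X13.5 Y12.7
G1 X12.0 Y13.6
G1 X10.6 Y12.5
G1 X11.3 Y10.8
G1 X13.1 Y10.9
G1 X13.5 Y12.7
M2 ; end

The solid is a regular 5-sided pyramid, base circumscribed radius ≈ 12.1 mm, apex at z ≈ 25 mm. Slicing at Δz = 3.1 mm — 8 equal slices spanning the solid's height, so layer i sits at z = i·h/8 — gives 7 non-empty perimeters. Each is a 5-segment closed polygon; G0 lifts to the layer z and rapids to the start vertex, then G1 traces the edges. The cross-section shrinks linearly with z (the slice at the apex is degenerate and omitted).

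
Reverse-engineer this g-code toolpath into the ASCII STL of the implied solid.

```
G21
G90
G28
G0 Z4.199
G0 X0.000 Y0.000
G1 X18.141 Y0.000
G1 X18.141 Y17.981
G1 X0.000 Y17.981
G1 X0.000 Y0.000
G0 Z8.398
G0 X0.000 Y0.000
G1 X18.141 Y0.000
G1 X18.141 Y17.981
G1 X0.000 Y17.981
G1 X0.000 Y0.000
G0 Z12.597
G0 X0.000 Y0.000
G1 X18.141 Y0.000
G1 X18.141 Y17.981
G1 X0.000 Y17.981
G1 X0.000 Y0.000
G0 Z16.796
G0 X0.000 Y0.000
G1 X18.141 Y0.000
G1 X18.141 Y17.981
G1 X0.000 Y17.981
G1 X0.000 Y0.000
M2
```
solid part
  facet normal 0.0000 0.0000 -1.0000
    outer loop
      vertex 18.141 17.981 0.000
      vertex 18.141 0.000 0.000
      vertex 0.000 0.000 0.000
    endloop
  endfacet
  facet normal 0.0000 0.0000 -1.0000
    outer loop
      vertex 0.000 17.981 0.000
      vertex 18.141 17.981 0.000
      vertex 0.000 0.000 0.000
    endloop
  endfacet
  facet normal 0.0000 0.0000 1.0000
    outer loop
      vertex 0.000 0.000 16.796
      vertex 18.141 0.000 16.796
      vertex 18.141 17.981 16.796
    endloop
  endfacet
  facet normal 0.0000 0.0000 1.0000
    outer loop
      vertex 0.000 0.000 16.796
      vertex 18.141 17.981 16.796
      vertex 0.000 17.981 16.796
    endloop
  endfacet
  facet normal 0.0000 -1.0000 0.0000
    outer loop
      vertex 0.000 0.000 0.000
      vertex 18.141 0.000 0.000
      vertex 18.141 0.000 16.796
    endloop
  endfacet
  facet normal 0.0000 -1.0000 0.0000
    outer loop
      vertex 0.000 0.000 0.000
      vertex 18.141 0.000 16.796
      vertex 0.000 0.000 16.796
    endloop
  endfacet
  facet normal 0.0000 1.0000 0.0000
    outer loop
      vertex 18.141 17.981 16.796
      vertex 18.141 17.981 0.000
      vertex 0.000 17.981 0.000
    endloop
  endfacet
  facet normal 0.0000 1.0000 0.0000
    outer loop
      vertex 0.000 17.981 16.796
      vertex 18.141 17.981 16.796
      vertex 0.000 17.981 0.000
    endloop
  endfacet
  facet normal -1.0000 0.0000 0.0000
    outer loop
      vertex 0.000 17.981 16.796
      vertex 0.000 17.981 0.000
      vertex 0.000 0.000 0.000
    endloop
  endfacet
  facet normal -1.0000 0.0000 0.0000
    outer loop
      vertex 0.000 0.000 16.796
      vertex 0.000 17.981 16.796
      vertex 0.000 0.000 0.000
    endloop
  endfacet
  facet normal 1.0000 0.0000 0.0000
    outer loop
      vertex 18.141 0.000 0.000
      vertex 18.141 17.981 0.000
      vertex 18.141 17.981 16.796
    endloop
  endfacet
  facet normal 1.0000 0.0000 0.0000
    outer loop
      vertex 18.141 0.000 0.000
      vertex 18.141 17.981 16.796
      vertex 18.141 0.000 16.796
    endloop
  endfacet
endsolid part

The G0 Z moves step by Δz≈4.199 mm. Every layer's G1 loop is the same polygon, so the solid is a straight extrusion of it from z=0 to z≈16.8. Closing with flat bottom and top caps and triangulating gives 12 facets — a rectangular box, roughly 18.1 × 18 mm footprint and 16.8 mm tall.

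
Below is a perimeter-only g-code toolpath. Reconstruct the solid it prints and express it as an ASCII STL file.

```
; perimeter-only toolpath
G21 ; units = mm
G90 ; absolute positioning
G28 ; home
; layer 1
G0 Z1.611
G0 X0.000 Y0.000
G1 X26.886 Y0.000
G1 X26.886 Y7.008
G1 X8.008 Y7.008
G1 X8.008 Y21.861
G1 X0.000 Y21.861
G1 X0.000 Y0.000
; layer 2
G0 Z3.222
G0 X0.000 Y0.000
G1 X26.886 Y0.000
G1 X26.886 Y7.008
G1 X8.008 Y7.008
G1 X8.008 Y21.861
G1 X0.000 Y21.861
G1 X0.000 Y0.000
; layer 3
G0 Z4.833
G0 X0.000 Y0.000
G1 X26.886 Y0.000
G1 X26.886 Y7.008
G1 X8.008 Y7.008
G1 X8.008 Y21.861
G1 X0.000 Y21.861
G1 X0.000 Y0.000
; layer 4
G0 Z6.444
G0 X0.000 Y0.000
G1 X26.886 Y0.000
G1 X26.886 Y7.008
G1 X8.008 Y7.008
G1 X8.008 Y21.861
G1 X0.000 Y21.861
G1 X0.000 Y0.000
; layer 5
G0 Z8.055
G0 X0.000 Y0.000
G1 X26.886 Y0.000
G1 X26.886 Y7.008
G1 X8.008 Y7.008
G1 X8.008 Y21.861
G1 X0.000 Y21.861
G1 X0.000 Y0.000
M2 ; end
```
solid part
  facet normal 0.0000 0.0000 -1.0000
    outer loop
      vertex 26.886 7.008 0.000
      vertex 26.886 0.000 0.000
      vertex 0.000 0.000 0.000
    endloop
  endfacet
  facet normal 0.0000 0.0000 -1.0000
    outer loop
      vertex 8.008 7.008 0.000
      vertex 26.886 7.008 0.000
      vertex 0.000 0.000 0.000
    endloop
  endfacet
  facet normal 0.0000 0.0000 -1.0000
    outer loop
      vertex 8.008 21.861 0.000
      vertex 8.008 7.008 0.000
      vertex 0.000 0.000 0.000
    endloop
  endfacet
  facet normal 0.0000 0.0000 -1.0000
    outer loop
      vertex 0.000 21.861 0.000
      vertex 8.008 21.861 0.000
      vertex 0.000 0.000 0.000
    endloop
  endfacet
  facet normal 0.0000 0.0000 1.0000
    outer loop
      vertex 0.000 0.000 8.055
      vertex 26.886 0.000 8.055
      vertex 26.886 7.008 8.055
    endloop
  endfacet
  facet normal 0.0000 0.0000 1.0000
    outer loop
      vertex 0.000 0.000 8.055
      vertex 26.886 7.008 8.055
      vertex 8.008 7.008 8.055
    endloop
  endfacet
  facet normal 0.0000 0.0000 1.0000
    outer loop
      vertex 0.000 0.000 8.055
      vertex 8.008 7.008 8.055
      vertex 8.008 21.861 8.055
    endloop
  endfacet
  facet normal 0.0000 0.0000 1.0000
    outer loop
      vertex 0.000 0.000 8.055
      vertex 8.008 21.861 8.055
      vertex 0.000 21.861 8.055
    endloop
  endfacet
  facet normal 0.0000 -1.0000 0.0000
    outer loop
      vertex 0.000 0.000 0.000
      vertex 26.886 0.000 0.000
      vertex 26.886 0.000 8.055
    endloop
  endfacet
  facet normal 0.0000 -1.0000 0.0000
    outer loop
      vertex 0.000 0.000 0.000
      vertex 26.886 0.000 8.055
      vertex 0.000 0.000 8.055
    endloop
  endfacet
  facet normal 1.0000 0.0000 0.0000
    outer loop
      vertex 26.886 0.000 0.000
      vertex 26.886 7.008 0.000
      vertex 26.886 7.008 8.055
    endloop
  endfacet
  facet normal 1.0000 0.0000 0.0000
    outer loop
      vertex 26.886 0.000 0.000
      vertex 26.886 7.008 8.055
      vertex 26.886 0.000 8.055
    endloop
  endfacet
  facet normal 0.0000 1.0000 0.0000
    outer loop
      vertex 26.886 7.008 0.000
      vertex 8.008 7.008 0.000
      vertex 8.008 7.008 8.055
    endloop
  endfacet
  facet normal 0.0000 1.0000 0.0000
    outer loop
      vertex 26.886 7.008 0.000
      vertex 8.008 7.008 8.055
      vertex 26.886 7.008 8.055
    endloop
  endfacet
  facet normal 1.0000 0.0000 0.0000
    outer loop
      vertex 8.008 7.008 0.000
      vertex 8.008 21.861 0.000
      vertex 8.008 21.861 8.055
    endloop
  endfacet
  facet normal 1.0000 0.0000 0.0000
    outer loop
      vertex 8.008 7.008 0.000
      vertex 8.008 21.861 8.055
      vertex 8.008 7.008 8.055
    endloop
  endfacet
  facet normal 0.0000 1.0000 0.0000
    outer loop
      vertex 8.008 21.861 0.000
      vertex 0.000 21.861 0.000
      vertex 0.000 21.861 8.055
    endloop
  endfacet
  facet normal 0.0000 1.0000 0.0000
    outer loop
      vertex 8.008 21.861 0.000
      vertex 0.000 21.861 8.055
      vertex 8.008 21.861 8.055
    endloop
  endfacet
  facet normal -1.0000 0.0000 0.0000
    outer loop
      vertex 0.000 21.861 0.000
      vertex 0.000 0.000 0.000
      vertex 0.000 0.000 8.055
    endloop
  endfacet
  facet normal -1.0000 0.0000 0.0000
    outer loop
      vertex 0.000 21.861 0.000
      vertex 0.000 0.000 8.055
      vertex 0.000 21.861 8.055
    endloop
  endfacet
endsolid part

The G0 Z moves step by Δz≈1.611 mm. Every layer's G1 loop is the same polygon, so the solid is a straight extrusion of it from z=0 to z≈8.05. Closing with flat bottom and top caps and triangulating gives 20 facets — an L-shaped prism: outer 26.9 × 21.9 mm, arm thicknesses ≈ 7.01 mm (horizontal) and 8.01 mm (vertical), extruded 8.05 mm in z.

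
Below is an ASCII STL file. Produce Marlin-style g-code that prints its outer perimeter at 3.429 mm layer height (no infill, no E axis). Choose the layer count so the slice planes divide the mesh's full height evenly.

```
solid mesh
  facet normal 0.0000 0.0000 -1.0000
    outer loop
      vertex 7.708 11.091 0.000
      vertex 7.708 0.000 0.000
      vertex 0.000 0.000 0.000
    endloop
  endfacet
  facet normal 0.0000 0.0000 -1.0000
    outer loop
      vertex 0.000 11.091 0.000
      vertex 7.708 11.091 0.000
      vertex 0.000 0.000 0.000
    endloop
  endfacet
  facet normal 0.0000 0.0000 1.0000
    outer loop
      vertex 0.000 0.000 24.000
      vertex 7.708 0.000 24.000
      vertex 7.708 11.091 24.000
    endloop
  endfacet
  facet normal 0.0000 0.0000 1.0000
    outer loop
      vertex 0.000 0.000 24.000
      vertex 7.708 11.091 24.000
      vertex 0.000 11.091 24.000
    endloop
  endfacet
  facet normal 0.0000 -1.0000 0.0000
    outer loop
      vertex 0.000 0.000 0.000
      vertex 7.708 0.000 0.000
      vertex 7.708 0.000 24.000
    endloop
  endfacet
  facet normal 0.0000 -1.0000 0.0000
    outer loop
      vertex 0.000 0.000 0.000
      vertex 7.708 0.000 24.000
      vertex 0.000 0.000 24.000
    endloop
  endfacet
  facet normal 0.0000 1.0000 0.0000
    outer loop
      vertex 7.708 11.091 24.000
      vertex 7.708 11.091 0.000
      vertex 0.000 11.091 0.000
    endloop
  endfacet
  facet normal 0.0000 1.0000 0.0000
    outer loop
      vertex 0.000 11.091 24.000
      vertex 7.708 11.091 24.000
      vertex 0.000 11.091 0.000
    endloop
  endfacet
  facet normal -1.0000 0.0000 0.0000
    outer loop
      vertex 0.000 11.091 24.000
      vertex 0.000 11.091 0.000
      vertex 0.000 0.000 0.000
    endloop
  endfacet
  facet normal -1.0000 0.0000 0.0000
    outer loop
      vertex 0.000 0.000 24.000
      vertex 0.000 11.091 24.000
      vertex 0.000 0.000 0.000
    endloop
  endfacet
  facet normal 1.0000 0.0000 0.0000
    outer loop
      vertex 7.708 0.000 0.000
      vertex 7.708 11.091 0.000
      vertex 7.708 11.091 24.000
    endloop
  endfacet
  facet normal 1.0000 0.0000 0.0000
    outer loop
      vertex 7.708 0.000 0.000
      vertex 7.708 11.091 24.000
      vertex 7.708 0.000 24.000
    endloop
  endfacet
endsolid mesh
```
; perimeter-only toolpath
G21 ; units = mm
G90 ; absolute positioning
G28 ; home
; layer 1
G0 Z3.429
G0 X0.000 Y0.000
G1 X7.708 Y0.000
G1 X7.708 Y11.091
G1 X0.000 Y11.091
G1 X0.000 Y0.000
; layer 2
G0 Z6.857
G0 X0.000 Y0.000
G1 X7.708 Y0.000
G1 X7.708 Y11.091
G1 X0.000 Y11.091
G1 X0.000 Y0.000
; layer 3
G0 Z10.286
G0 X0.000 Y0.000
G1 X7.708 Y0.000
G1 X7.708 Y11.091
G1 X0.000 Y11.091
G1 X0.000 Y0.000
; layer 4
G0 Z13.714
G0 X0.000 Y0.000
G1 X7.708 Y0.000
G1 X7.708 Y11.091
G1 X0.000 Y11.091
G1 X0.000 Y0.000
; layer 5
G0 Z17.143
G0 X0.000 Y0.000
G1 X7.708 Y0.000
G1 X7.708 Y11.091
G1 X0.000 Y11.091
G1 X0.000 Y0.000
; layer 6
G0 Z20.571
G0 X0.000 Y0.000
G1 X7.708 Y0.000
G1 X7.708 Y11.091
G1 X0.000 Y11.091
G1 X0.000 Y0.000
; layer 7
G0 Z24.000
G0 X0.000 Y0.000
G1 X7.708 Y0.000
G1 X7.708 Y11.091
G1 X0.000 Y11.091
G1 X0.000 Y0.000
M2 ; end

The solid is a rectangular box, roughly 7.71 × 11.1 mm footprint and 24 mm tall. Slicing at Δz = 3.429 mm — 7 equal slices spanning the solid's height, so layer i sits at z = i·h/7 — gives 7 non-empty perimeters. Each is a 4-segment closed polygon; G0 lifts to the layer z and rapids to the start vertex, then G1 traces the edges.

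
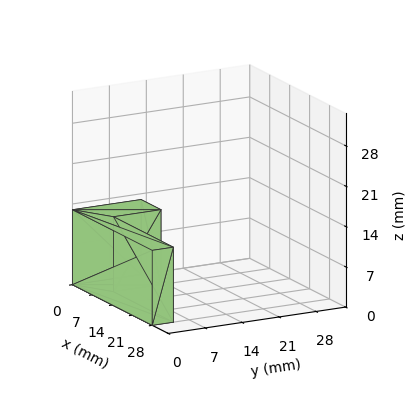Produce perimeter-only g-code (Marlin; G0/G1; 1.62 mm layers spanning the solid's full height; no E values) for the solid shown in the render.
Reading the render: the shape is an L-shaped prism: outer 28 × 13 mm, arm thicknesses ≈ 4 mm (horizontal) and 7 mm (vertical), extruded 13 mm in z (dimensions read to the nearest mm from the axis ticks). For the g-code, the solid's height is divided into equal slices at the stated Δz and each level perimeter traced with G1 moves after a G0 lift.

; perimeter-only toolpath
G21 ; units = mm
G90 ; absolute positioning
G28 ; home
; layer 1
G0 Z1.62
G0 X0.00 Y0.00
G1 X28.00 Y0.00
G1 X28.00 Y4.00
G1 X7.00 Y4.00
G1 X7.00 Y13.00
G1 X0.00 Y13.00
G1 X0.00 Y0.00
; layer 2
G0 Z3.25
G0 X0.00 Y0.00
G1 X28.00 Y0.00
G1 X28.00 Y4.00
G1 X7.00 Y4.00
G1 X7.00 Y13.00
G1 X0.00 Y13.00
G1 X0.00 Y0.00
; layer 3
G0 Z4.88
G0 X0.00 Y0.00
G1 X28.00 Y0.00
G1 X28.00 Y4.00
G1 X7.00 Y4.00
G1 X7.00 Y13.00
G1 X0.00 Y13.00
G1 X0.00 Y0.00
; layer 4
G0 Z6.50
G0 X0.00 Y0.00
G1 X28.00 Y0.00
G1 X28.00 Y4.00
G1 X7.00 Y4.00
G1 X7.00 Y13.00
G1 X0.00 Y13.00
G1 X0.00 Y0.00
; layer 5
G0 Z8.12
G0 X0.00 Y0.00
G1 X28.00 Y0.00
G1 X28.00 Y4.00
G1 X7.00 Y4.00
G1 X7.00 Y13.00
G1 X0.00 Y13.00
G1 X0.00 Y0.00
; layer 6
G0 Z9.75
G0 X0.00 Y0.00
G1 X28.00 Y0.00
G1 X28.00 Y4.00
G1 X7.00 Y4.00
G1 X7.00 Y13.00
G1 X0.00 Y13.00
G1 X0.00 Y0.00
; layer 7
G0 Z11.38
G0 X0.00 Y0.00
G1 X28.00 Y0.00
G1 X28.00 Y4.00
G1 X7.00 Y4.00
G1 X7.00 Y13.00
G1 X0.00 Y13.00
G1 X0.00 Y0.00
; layer 8
G0 Z13.00
G0 X0.00 Y0.00
G1 X28.00 Y0.00
G1 X28.00 Y4.00
G1 X7.00 Y4.00
G1 X7.00 Y13.00
G1 X0.00 Y13.00
G1 X0.00 Y0.00
M2 ; end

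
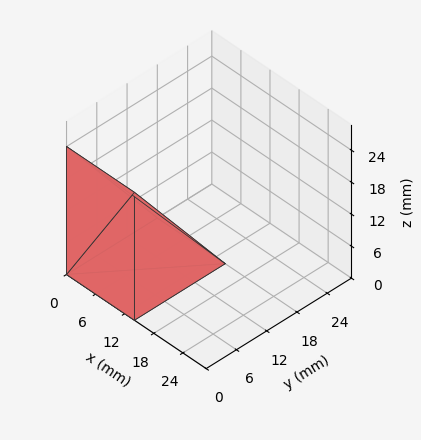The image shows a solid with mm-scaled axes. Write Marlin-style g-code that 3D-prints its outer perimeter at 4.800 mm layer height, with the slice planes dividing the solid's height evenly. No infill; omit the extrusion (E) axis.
Reading the render: the shape is a wedge (ramp): 14 × 18 mm base, rising to 24 mm along the y=0 edge and sloping linearly to z=0 at y=18 (dimensions read to the nearest mm from the axis ticks). For the g-code, the solid's height is divided into equal slices at the stated Δz and each level perimeter traced with G1 moves after a G0 lift.

; perimeter-only toolpath
G21 ; units = mm
G90 ; absolute positioning
G28 ; home
; layer 1
G0 Z4.800
G0 X0.000 Y0.000
G1 X14.000 Y0.000
G1 X14.000 Y14.400
G1 X0.000 Y14.400
G1 X0.000 Y0.000
; layer 2
G0 Z9.600
G0 X0.000 Y0.000
G1 X14.000 Y0.000
G1 X14.000 Y10.800
G1 X0.000 Y10.800
G1 X0.000 Y0.000
; layer 3
G0 Z14.400
G0 X0.000 Y0.000
G1 X14.000 Y0.000
G1 X14.000 Y7.200
G1 X0.000 Y7.200
G1 X0.000 Y0.000
; layer 4
G0 Z19.200
G0 X0.000 Y0.000
G1 X14.000 Y0.000
G1 X14.000 Y3.600
G1 X0.000 Y3.600
G1 X0.000 Y0.000
M2 ; end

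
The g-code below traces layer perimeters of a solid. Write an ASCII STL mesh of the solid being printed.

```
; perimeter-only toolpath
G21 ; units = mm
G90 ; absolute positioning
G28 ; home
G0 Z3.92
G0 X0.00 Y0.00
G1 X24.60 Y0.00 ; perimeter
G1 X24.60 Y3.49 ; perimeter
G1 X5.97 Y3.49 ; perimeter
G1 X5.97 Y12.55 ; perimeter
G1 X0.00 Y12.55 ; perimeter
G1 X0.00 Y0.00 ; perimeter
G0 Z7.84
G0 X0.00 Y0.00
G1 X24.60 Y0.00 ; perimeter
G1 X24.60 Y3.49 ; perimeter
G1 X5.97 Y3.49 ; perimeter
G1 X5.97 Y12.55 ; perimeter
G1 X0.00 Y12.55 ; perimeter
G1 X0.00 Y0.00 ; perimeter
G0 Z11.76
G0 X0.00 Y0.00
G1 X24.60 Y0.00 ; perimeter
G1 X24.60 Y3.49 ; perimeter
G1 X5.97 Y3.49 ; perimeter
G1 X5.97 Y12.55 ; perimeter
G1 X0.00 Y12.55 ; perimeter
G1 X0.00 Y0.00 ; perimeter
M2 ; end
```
solid part
  facet normal 0.0000 0.0000 -1.0000
    outer loop
      vertex 24.60 3.49 0.00
      vertex 24.60 0.00 0.00
      vertex 0.00 0.00 0.00
    endloop
  endfacet
  facet normal 0.0000 0.0000 -1.0000
    outer loop
      vertex 5.97 3.49 0.00
      vertex 24.60 3.49 0.00
      vertex 0.00 0.00 0.00
    endloop
  endfacet
  facet normal 0.0000 0.0000 -1.0000
    outer loop
      vertex 5.97 12.55 0.00
      vertex 5.97 3.49 0.00
      vertex 0.00 0.00 0.00
    endloop
  endfacet
  facet normal 0.0000 0.0000 -1.0000
    outer loop
      vertex 0.00 12.55 0.00
      vertex 5.97 12.55 0.00
      vertex 0.00 0.00 0.00
    endloop
  endfacet
  facet normal 0.0000 0.0000 1.0000
    outer loop
      vertex 0.00 0.00 11.76
      vertex 24.60 0.00 11.76
      vertex 24.60 3.49 11.76
    endloop
  endfacet
  facet normal 0.0000 0.0000 1.0000
    outer loop
      vertex 0.00 0.00 11.76
      vertex 24.60 3.49 11.76
      vertex 5.97 3.49 11.76
    endloop
  endfacet
  facet normal 0.0000 0.0000 1.0000
    outer loop
      vertex 0.00 0.00 11.76
      vertex 5.97 3.49 11.76
      vertex 5.97 12.55 11.76
    endloop
  endfacet
  facet normal 0.0000 0.0000 1.0000
    outer loop
      vertex 0.00 0.00 11.76
      vertex 5.97 12.55 11.76
      vertex 0.00 12.55 11.76
    endloop
  endfacet
  facet normal 0.0000 -1.0000 0.0000
    outer loop
      vertex 0.00 0.00 0.00
      vertex 24.60 0.00 0.00
      vertex 24.60 0.00 11.76
    endloop
  endfacet
  facet normal 0.0000 -1.0000 0.0000
    outer loop
      vertex 0.00 0.00 0.00
      vertex 24.60 0.00 11.76
      vertex 0.00 0.00 11.76
    endloop
  endfacet
  facet normal 1.0000 0.0000 0.0000
    outer loop
      vertex 24.60 0.00 0.00
      vertex 24.60 3.49 0.00
      vertex 24.60 3.49 11.76
    endloop
  endfacet
  facet normal 1.0000 0.0000 0.0000
    outer loop
      vertex 24.60 0.00 0.00
      vertex 24.60 3.49 11.76
      vertex 24.60 0.00 11.76
    endloop
  endfacet
  facet normal 0.0000 1.0000 0.0000
    outer loop
      vertex 24.60 3.49 0.00
      vertex 5.97 3.49 0.00
      vertex 5.97 3.49 11.76
    endloop
  endfacet
  facet normal 0.0000 1.0000 0.0000
    outer loop
      vertex 24.60 3.49 0.00
      vertex 5.97 3.49 11.76
      vertex 24.60 3.49 11.76
    endloop
  endfacet
  facet normal 1.0000 0.0000 0.0000
    outer loop
      vertex 5.97 3.49 0.00
      vertex 5.97 12.55 0.00
      vertex 5.97 12.55 11.76
    endloop
  endfacet
  facet normal 1.0000 0.0000 0.0000
    outer loop
      vertex 5.97 3.49 0.00
      vertex 5.97 12.55 11.76
      vertex 5.97 3.49 11.76
    endloop
  endfacet
  facet normal 0.0000 1.0000 0.0000
    outer loop
      vertex 5.97 12.55 0.00
      vertex 0.00 12.55 0.00
      vertex 0.00 12.55 11.76
    endloop
  endfacet
  facet normal 0.0000 1.0000 0.0000
    outer loop
      vertex 5.97 12.55 0.00
      vertex 0.00 12.55 11.76
      vertex 5.97 12.55 11.76
    endloop
  endfacet
  facet normal -1.0000 0.0000 0.0000
    outer loop
      vertex 0.00 12.55 0.00
      vertex 0.00 0.00 0.00
      vertex 0.00 0.00 11.76
    endloop
  endfacet
  facet normal -1.0000 0.0000 0.0000
    outer loop
      vertex 0.00 12.55 0.00
      vertex 0.00 0.00 11.76
      vertex 0.00 12.55 11.76
    endloop
  endfacet
endsolid part

The G0 Z moves step by Δz≈3.92 mm. Every layer's G1 loop is the same polygon, so the solid is a straight extrusion of it from z=0 to z≈11.8. Closing with flat bottom and top caps and triangulating gives 20 facets — an L-shaped prism: outer 24.6 × 12.6 mm, arm thicknesses ≈ 3.49 mm (horizontal) and 5.97 mm (vertical), extruded 11.8 mm in z.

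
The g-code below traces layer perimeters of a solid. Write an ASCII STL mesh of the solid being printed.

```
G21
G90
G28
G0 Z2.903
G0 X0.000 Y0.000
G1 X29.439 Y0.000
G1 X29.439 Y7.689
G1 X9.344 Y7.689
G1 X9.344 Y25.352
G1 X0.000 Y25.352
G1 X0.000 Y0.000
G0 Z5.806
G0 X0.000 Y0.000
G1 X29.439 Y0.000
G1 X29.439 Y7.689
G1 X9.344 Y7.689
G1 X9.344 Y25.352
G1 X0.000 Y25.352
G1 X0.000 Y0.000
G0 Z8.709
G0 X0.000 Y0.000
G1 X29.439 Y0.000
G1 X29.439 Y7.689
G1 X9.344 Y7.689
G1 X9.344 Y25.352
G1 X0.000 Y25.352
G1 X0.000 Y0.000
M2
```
solid part
  facet normal 0.0000 0.0000 -1.0000
    outer loop
      vertex 29.439 7.689 0.000
      vertex 29.439 0.000 0.000
      vertex 0.000 0.000 0.000
    endloop
  endfacet
  facet normal 0.0000 0.0000 -1.0000
    outer loop
      vertex 9.344 7.689 0.000
      vertex 29.439 7.689 0.000
      vertex 0.000 0.000 0.000
    endloop
  endfacet
  facet normal 0.0000 0.0000 -1.0000
    outer loop
      vertex 9.344 25.352 0.000
      vertex 9.344 7.689 0.000
      vertex 0.000 0.000 0.000
    endloop
  endfacet
  facet normal 0.0000 0.0000 -1.0000
    outer loop
      vertex 0.000 25.352 0.000
      vertex 9.344 25.352 0.000
      vertex 0.000 0.000 0.000
    endloop
  endfacet
  facet normal 0.0000 0.0000 1.0000
    outer loop
      vertex 0.000 0.000 8.709
      vertex 29.439 0.000 8.709
      vertex 29.439 7.689 8.709
    endloop
  endfacet
  facet normal 0.0000 0.0000 1.0000
    outer loop
      vertex 0.000 0.000 8.709
      vertex 29.439 7.689 8.709
      vertex 9.344 7.689 8.709
    endloop
  endfacet
  facet normal 0.0000 0.0000 1.0000
    outer loop
      vertex 0.000 0.000 8.709
      vertex 9.344 7.689 8.709
      vertex 9.344 25.352 8.709
    endloop
  endfacet
  facet normal 0.0000 0.0000 1.0000
    outer loop
      vertex 0.000 0.000 8.709
      vertex 9.344 25.352 8.709
      vertex 0.000 25.352 8.709
    endloop
  endfacet
  facet normal 0.0000 -1.0000 0.0000
    outer loop
      vertex 0.000 0.000 0.000
      vertex 29.439 0.000 0.000
      vertex 29.439 0.000 8.709
    endloop
  endfacet
  facet normal 0.0000 -1.0000 0.0000
    outer loop
      vertex 0.000 0.000 0.000
      vertex 29.439 0.000 8.709
      vertex 0.000 0.000 8.709
    endloop
  endfacet
  facet normal 1.0000 0.0000 0.0000
    outer loop
      vertex 29.439 0.000 0.000
      vertex 29.439 7.689 0.000
      vertex 29.439 7.689 8.709
    endloop
  endfacet
  facet normal 1.0000 0.0000 0.0000
    outer loop
      vertex 29.439 0.000 0.000
      vertex 29.439 7.689 8.709
      vertex 29.439 0.000 8.709
    endloop
  endfacet
  facet normal 0.0000 1.0000 0.0000
    outer loop
      vertex 29.439 7.689 0.000
      vertex 9.344 7.689 0.000
      vertex 9.344 7.689 8.709
    endloop
  endfacet
  facet normal 0.0000 1.0000 0.0000
    outer loop
      vertex 29.439 7.689 0.000
      vertex 9.344 7.689 8.709
      vertex 29.439 7.689 8.709
    endloop
  endfacet
  facet normal 1.0000 0.0000 0.0000
    outer loop
      vertex 9.344 7.689 0.000
      vertex 9.344 25.352 0.000
      vertex 9.344 25.352 8.709
    endloop
  endfacet
  facet normal 1.0000 0.0000 0.0000
    outer loop
      vertex 9.344 7.689 0.000
      vertex 9.344 25.352 8.709
      vertex 9.344 7.689 8.709
    endloop
  endfacet
  facet normal 0.0000 1.0000 0.0000
    outer loop
      vertex 9.344 25.352 0.000
      vertex 0.000 25.352 0.000
      vertex 0.000 25.352 8.709
    endloop
  endfacet
  facet normal 0.0000 1.0000 0.0000
    outer loop
      vertex 9.344 25.352 0.000
      vertex 0.000 25.352 8.709
      vertex 9.344 25.352 8.709
    endloop
  endfacet
  facet normal -1.0000 0.0000 0.0000
    outer loop
      vertex 0.000 25.352 0.000
      vertex 0.000 0.000 0.000
      vertex 0.000 0.000 8.709
    endloop
  endfacet
  facet normal -1.0000 0.0000 0.0000
    outer loop
      vertex 0.000 25.352 0.000
      vertex 0.000 0.000 8.709
      vertex 0.000 25.352 8.709
    endloop
  endfacet
endsolid part

The G0 Z moves step by Δz≈2.903 mm. Every layer's G1 loop is the same polygon, so the solid is a straight extrusion of it from z=0 to z≈8.71. Closing with flat bottom and top caps and triangulating gives 20 facets — an L-shaped prism: outer 29.4 × 25.4 mm, arm thicknesses ≈ 7.69 mm (horizontal) and 9.34 mm (vertical), extruded 8.71 mm in z.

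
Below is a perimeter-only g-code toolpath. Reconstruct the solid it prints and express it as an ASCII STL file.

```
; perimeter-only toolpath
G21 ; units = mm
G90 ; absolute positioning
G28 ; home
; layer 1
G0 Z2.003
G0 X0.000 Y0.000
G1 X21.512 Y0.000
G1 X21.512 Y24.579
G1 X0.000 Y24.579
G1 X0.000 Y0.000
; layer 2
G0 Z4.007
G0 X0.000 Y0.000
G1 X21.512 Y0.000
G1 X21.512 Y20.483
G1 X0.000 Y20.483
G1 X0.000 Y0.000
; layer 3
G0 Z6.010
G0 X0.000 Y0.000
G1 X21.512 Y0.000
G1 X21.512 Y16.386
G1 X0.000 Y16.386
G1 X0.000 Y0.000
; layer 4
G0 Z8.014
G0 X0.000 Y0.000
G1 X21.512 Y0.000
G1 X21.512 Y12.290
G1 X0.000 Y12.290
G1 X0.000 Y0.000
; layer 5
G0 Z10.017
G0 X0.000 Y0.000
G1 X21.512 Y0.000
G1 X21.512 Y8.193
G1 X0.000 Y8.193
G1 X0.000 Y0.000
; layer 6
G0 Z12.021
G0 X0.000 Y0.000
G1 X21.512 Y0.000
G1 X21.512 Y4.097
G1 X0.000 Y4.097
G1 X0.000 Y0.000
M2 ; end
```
solid part
  facet normal 0.0000 0.0000 -1.0000
    outer loop
      vertex 21.512 28.676 0.000
      vertex 21.512 0.000 0.000
      vertex 0.000 0.000 0.000
    endloop
  endfacet
  facet normal 0.0000 0.0000 -1.0000
    outer loop
      vertex 0.000 28.676 0.000
      vertex 21.512 28.676 0.000
      vertex 0.000 0.000 0.000
    endloop
  endfacet
  facet normal 0.0000 -1.0000 0.0000
    outer loop
      vertex 0.000 0.000 0.000
      vertex 21.512 0.000 0.000
      vertex 21.512 0.000 14.024
    endloop
  endfacet
  facet normal 0.0000 -1.0000 0.0000
    outer loop
      vertex 0.000 0.000 0.000
      vertex 21.512 0.000 14.024
      vertex 0.000 0.000 14.024
    endloop
  endfacet
  facet normal 0.0000 0.4393 0.8983
    outer loop
      vertex 0.000 0.000 14.024
      vertex 21.512 0.000 14.024
      vertex 21.512 28.676 0.000
    endloop
  endfacet
  facet normal 0.0000 0.4393 0.8983
    outer loop
      vertex 0.000 0.000 14.024
      vertex 21.512 28.676 0.000
      vertex 0.000 28.676 0.000
    endloop
  endfacet
  facet normal -1.0000 0.0000 0.0000
    outer loop
      vertex 0.000 0.000 14.024
      vertex 0.000 28.676 0.000
      vertex 0.000 0.000 0.000
    endloop
  endfacet
  facet normal 1.0000 0.0000 0.0000
    outer loop
      vertex 21.512 0.000 0.000
      vertex 21.512 28.676 0.000
      vertex 21.512 0.000 14.024
    endloop
  endfacet
endsolid part

The G0 Z moves step by Δz≈2.003 mm. The G1 loops shrink linearly with z, so the solid tapers from its base footprint up to z≈14. Closing with a flat bottom cap and the tapered top and triangulating gives 8 facets — a wedge (ramp): 21.5 × 28.7 mm base, rising to 14 mm along the y=0 edge and sloping linearly to z=0 at y=28.7.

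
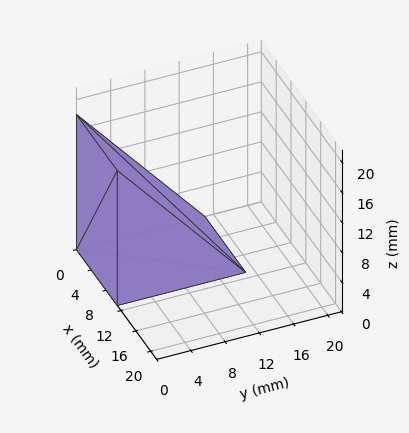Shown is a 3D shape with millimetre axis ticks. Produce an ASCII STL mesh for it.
Reading the render: the shape is a wedge (ramp): 11 × 15 mm base, rising to 18 mm along the y=0 edge and sloping linearly to z=0 at y=15 (dimensions read to the nearest mm from the axis ticks). For the STL, each face is triangulated and given an outward normal.

solid part
  facet normal 0.0000 0.0000 -1.0000
    outer loop
      vertex 11.00 15.00 0.00
      vertex 11.00 0.00 0.00
      vertex 0.00 0.00 0.00
    endloop
  endfacet
  facet normal 0.0000 0.0000 -1.0000
    outer loop
      vertex 0.00 15.00 0.00
      vertex 11.00 15.00 0.00
      vertex 0.00 0.00 0.00
    endloop
  endfacet
  facet normal 0.0000 -1.0000 0.0000
    outer loop
      vertex 0.00 0.00 0.00
      vertex 11.00 0.00 0.00
      vertex 11.00 0.00 18.00
    endloop
  endfacet
  facet normal 0.0000 -1.0000 0.0000
    outer loop
      vertex 0.00 0.00 0.00
      vertex 11.00 0.00 18.00
      vertex 0.00 0.00 18.00
    endloop
  endfacet
  facet normal 0.0000 0.7682 0.6402
    outer loop
      vertex 0.00 0.00 18.00
      vertex 11.00 0.00 18.00
      vertex 11.00 15.00 0.00
    endloop
  endfacet
  facet normal 0.0000 0.7682 0.6402
    outer loop
      vertex 0.00 0.00 18.00
      vertex 11.00 15.00 0.00
      vertex 0.00 15.00 0.00
    endloop
  endfacet
  facet normal -1.0000 0.0000 0.0000
    outer loop
      vertex 0.00 0.00 18.00
      vertex 0.00 15.00 0.00
      vertex 0.00 0.00 0.00
    endloop
  endfacet
  facet normal 1.0000 0.0000 0.0000
    outer loop
      vertex 11.00 0.00 0.00
      vertex 11.00 15.00 0.00
      vertex 11.00 0.00 18.00
    endloop
  endfacet
endsolid part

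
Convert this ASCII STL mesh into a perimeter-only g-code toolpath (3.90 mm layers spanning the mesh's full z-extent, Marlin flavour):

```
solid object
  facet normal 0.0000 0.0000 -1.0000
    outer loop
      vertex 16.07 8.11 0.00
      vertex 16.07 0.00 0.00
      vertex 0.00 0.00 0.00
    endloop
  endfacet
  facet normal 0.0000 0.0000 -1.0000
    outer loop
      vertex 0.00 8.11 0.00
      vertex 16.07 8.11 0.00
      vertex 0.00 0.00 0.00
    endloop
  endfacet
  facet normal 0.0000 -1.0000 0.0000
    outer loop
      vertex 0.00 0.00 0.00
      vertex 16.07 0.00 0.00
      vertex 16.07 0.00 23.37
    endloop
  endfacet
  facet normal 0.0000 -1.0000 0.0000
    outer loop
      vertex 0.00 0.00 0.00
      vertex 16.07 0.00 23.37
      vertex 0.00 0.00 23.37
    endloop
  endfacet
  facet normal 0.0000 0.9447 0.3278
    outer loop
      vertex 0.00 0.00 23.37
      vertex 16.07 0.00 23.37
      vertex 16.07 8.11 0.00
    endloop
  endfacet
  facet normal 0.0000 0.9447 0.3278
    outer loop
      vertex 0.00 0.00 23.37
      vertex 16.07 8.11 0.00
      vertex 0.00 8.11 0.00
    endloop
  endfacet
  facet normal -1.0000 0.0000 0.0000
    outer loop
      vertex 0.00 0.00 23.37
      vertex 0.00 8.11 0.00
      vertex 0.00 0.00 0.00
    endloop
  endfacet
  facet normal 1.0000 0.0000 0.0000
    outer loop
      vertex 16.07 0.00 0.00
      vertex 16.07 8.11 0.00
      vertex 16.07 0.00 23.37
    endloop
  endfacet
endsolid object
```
; perimeter-only toolpath
G21 ; units = mm
G90 ; absolute positioning
G28 ; home
; layer 1
G0 Z3.90
G0 X0.00 Y0.00
G1 X16.07 Y0.00
G1 X16.07 Y6.76
G1 X0.00 Y6.76
G1 X0.00 Y0.00
; layer 2
G0 Z7.79
G0 X0.00 Y0.00
G1 X16.07 Y0.00
G1 X16.07 Y5.41
G1 X0.00 Y5.41
G1 X0.00 Y0.00
; layer 3
G0 Z11.69
G0 X0.00 Y0.00
G1 X16.07 Y0.00
G1 X16.07 Y4.05
G1 X0.00 Y4.05
G1 X0.00 Y0.00
; layer 4
G0 Z15.58
G0 X0.00 Y0.00
G1 X16.07 Y0.00
G1 X16.07 Y2.70
G1 X0.00 Y2.70
G1 X0.00 Y0.00
; layer 5
G0 Z19.48
G0 X0.00 Y0.00
G1 X16.07 Y0.00
G1 X16.07 Y1.35
G1 X0.00 Y1.35
G1 X0.00 Y0.00
M2 ; end

The solid is a wedge (ramp): 16.1 × 8.11 mm base, rising to 23.4 mm along the y=0 edge and sloping linearly to z=0 at y=8.11. Slicing at Δz = 3.90 mm — 6 equal slices spanning the solid's height, so layer i sits at z = i·h/6 — gives 5 non-empty perimeters. Each is a 4-segment closed polygon; G0 lifts to the layer z and rapids to the start vertex, then G1 traces the edges. The cross-section shrinks linearly with z (the slice at the apex is degenerate and omitted).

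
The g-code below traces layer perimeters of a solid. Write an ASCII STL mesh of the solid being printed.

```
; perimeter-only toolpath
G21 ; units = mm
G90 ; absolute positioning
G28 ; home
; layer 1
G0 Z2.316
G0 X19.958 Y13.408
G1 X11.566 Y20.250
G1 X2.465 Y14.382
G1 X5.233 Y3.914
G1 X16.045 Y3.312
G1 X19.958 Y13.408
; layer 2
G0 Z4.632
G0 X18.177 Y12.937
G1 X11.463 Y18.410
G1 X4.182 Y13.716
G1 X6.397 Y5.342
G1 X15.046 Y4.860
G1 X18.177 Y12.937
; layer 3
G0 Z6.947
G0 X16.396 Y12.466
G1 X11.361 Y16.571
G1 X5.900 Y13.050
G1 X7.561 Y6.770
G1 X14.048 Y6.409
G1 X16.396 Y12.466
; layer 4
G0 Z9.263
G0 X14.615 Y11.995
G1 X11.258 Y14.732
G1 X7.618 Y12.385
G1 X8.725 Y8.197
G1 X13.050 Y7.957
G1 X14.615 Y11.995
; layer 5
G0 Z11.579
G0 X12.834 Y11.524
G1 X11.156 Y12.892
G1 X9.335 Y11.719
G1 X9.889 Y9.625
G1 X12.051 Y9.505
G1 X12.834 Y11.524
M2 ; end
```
solid part
  facet normal 0.0000 0.0000 -1.0000
    outer loop
      vertex 0.747 15.048 0.000
      vertex 11.668 22.089 0.000
      vertex 21.739 13.879 0.000
    endloop
  endfacet
  facet normal 0.0000 0.0000 -1.0000
    outer loop
      vertex 4.069 2.486 0.000
      vertex 0.747 15.048 0.000
      vertex 21.739 13.879 0.000
    endloop
  endfacet
  facet normal 0.0000 0.0000 -1.0000
    outer loop
      vertex 17.043 1.764 0.000
      vertex 4.069 2.486 0.000
      vertex 21.739 13.879 0.000
    endloop
  endfacet
  facet normal 0.5313 0.6518 0.5412
    outer loop
      vertex 21.739 13.879 0.000
      vertex 11.668 22.089 0.000
      vertex 11.053 11.053 13.895
    endloop
  endfacet
  facet normal -0.4557 0.7068 0.5412
    outer loop
      vertex 11.668 22.089 0.000
      vertex 0.747 15.048 0.000
      vertex 11.053 11.053 13.895
    endloop
  endfacet
  facet normal -0.8130 -0.2150 0.5412
    outer loop
      vertex 0.747 15.048 0.000
      vertex 4.069 2.486 0.000
      vertex 11.053 11.053 13.895
    endloop
  endfacet
  facet normal -0.0467 -0.8396 0.5412
    outer loop
      vertex 4.069 2.486 0.000
      vertex 17.043 1.764 0.000
      vertex 11.053 11.053 13.895
    endloop
  endfacet
  facet normal 0.7841 -0.3039 0.5412
    outer loop
      vertex 17.043 1.764 0.000
      vertex 21.739 13.879 0.000
      vertex 11.053 11.053 13.895
    endloop
  endfacet
endsolid part

The G0 Z moves step by Δz≈2.316 mm. The G1 loops shrink linearly with z, so the solid tapers from its base footprint up to z≈13.9. Closing with a flat bottom cap and the tapered top and triangulating gives 8 facets — a regular 5-sided pyramid, base circumscribed radius ≈ 11.1 mm, apex at z ≈ 13.9 mm.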